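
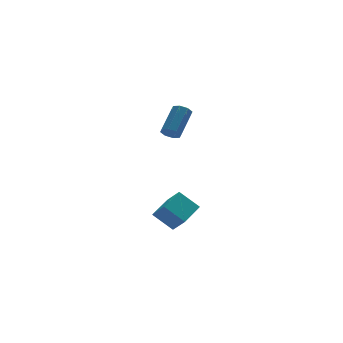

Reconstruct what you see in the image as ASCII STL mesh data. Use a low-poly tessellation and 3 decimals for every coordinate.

solid 
facet normal -0.741 -0.604 -0.292
outer loop
vertex 1.268 -0.224 -4.103
vertex 0.224 0.515 -2.983
vertex 0.88 0.731 -5.094
endloop
endfacet
facet normal 0.614 -0.435 -0.659
outer loop
vertex 2.296 1.885 -4.537
vertex 1.268 -0.224 -4.103
vertex 0.88 0.731 -5.094
endloop
endfacet
facet normal -0.741 -0.604 -0.292
outer loop
vertex 0.88 0.731 -5.094
vertex 0.224 0.515 -2.983
vertex -0.164 1.47 -3.974
endloop
endfacet
facet normal -0.271 0.668 -0.693
outer loop
vertex -0.164 1.47 -3.974
vertex 2.296 1.885 -4.537
vertex 0.88 0.731 -5.094
endloop
endfacet
facet normal 0.271 -0.668 0.693
outer loop
vertex 1.268 -0.224 -4.103
vertex 1.64 1.669 -2.426
vertex 0.224 0.515 -2.983
endloop
endfacet
facet normal 0.614 -0.435 -0.659
outer loop
vertex 2.684 0.93 -3.546
vertex 1.268 -0.224 -4.103
vertex 2.296 1.885 -4.537
endloop
endfacet
facet normal 0.271 -0.668 0.693
outer loop
vertex 2.684 0.93 -3.546
vertex 1.64 1.669 -2.426
vertex 1.268 -0.224 -4.103
endloop
endfacet
facet normal -0.614 0.435 0.659
outer loop
vertex 0.224 0.515 -2.983
vertex 1.64 1.669 -2.426
vertex -0.164 1.47 -3.974
endloop
endfacet
facet normal -0.271 0.668 -0.693
outer loop
vertex 1.252 2.624 -3.417
vertex 2.296 1.885 -4.537
vertex -0.164 1.47 -3.974
endloop
endfacet
facet normal -0.614 0.435 0.659
outer loop
vertex -0.164 1.47 -3.974
vertex 1.64 1.669 -2.426
vertex 1.252 2.624 -3.417
endloop
endfacet
facet normal 0.741 0.604 0.292
outer loop
vertex 1.252 2.624 -3.417
vertex 2.684 0.93 -3.546
vertex 2.296 1.885 -4.537
endloop
endfacet
facet normal 0.741 0.604 0.292
outer loop
vertex 1.64 1.669 -2.426
vertex 2.684 0.93 -3.546
vertex 1.252 2.624 -3.417
endloop
endfacet
facet normal -0.549 -0.542 -0.636
outer loop
vertex 1.08 -0.083 3.022
vertex 0.598 0.366 3.055
vertex 1.129 0.278 2.672
endloop
endfacet
facet normal 0.830 -0.442 -0.340
outer loop
vertex 1.08 -0.083 3.022
vertex 1.129 0.278 2.672
vertex 2.244 1.064 4.372
endloop
endfacet
facet normal 0.831 -0.440 -0.341
outer loop
vertex 2.244 1.064 4.372
vertex 1.129 0.278 2.672
vertex 2.292 1.425 4.023
endloop
endfacet
facet normal 0.549 0.542 0.636
outer loop
vertex 2.244 1.064 4.372
vertex 2.292 1.425 4.023
vertex 1.762 1.514 4.405
endloop
endfacet
facet normal -0.549 -0.541 -0.637
outer loop
vertex 1.129 0.278 2.672
vertex 0.598 0.366 3.055
vertex 0.867 0.691 2.547
endloop
endfacet
facet normal 0.655 0.195 -0.730
outer loop
vertex 1.129 0.278 2.672
vertex 0.867 0.691 2.547
vertex 2.292 1.425 4.023
endloop
endfacet
facet normal 0.656 0.195 -0.730
outer loop
vertex 2.292 1.425 4.023
vertex 0.867 0.691 2.547
vertex 2.03 1.839 3.898
endloop
endfacet
facet normal 0.550 0.540 0.637
outer loop
vertex 2.292 1.425 4.023
vertex 2.03 1.839 3.898
vertex 1.762 1.514 4.405
endloop
endfacet
facet normal -0.549 -0.541 -0.637
outer loop
vertex 0.867 0.691 2.547
vertex 0.598 0.366 3.055
vertex 0.448 0.914 2.719
endloop
endfacet
facet normal 0.097 0.716 -0.692
outer loop
vertex 0.867 0.691 2.547
vertex 0.448 0.914 2.719
vertex 2.03 1.839 3.898
endloop
endfacet
facet normal 0.097 0.716 -0.692
outer loop
vertex 2.03 1.839 3.898
vertex 0.448 0.914 2.719
vertex 1.611 2.062 4.07
endloop
endfacet
facet normal 0.549 0.541 0.637
outer loop
vertex 2.03 1.839 3.898
vertex 1.611 2.062 4.07
vertex 1.762 1.514 4.405
endloop
endfacet
facet normal -0.549 -0.541 -0.637
outer loop
vertex 0.448 0.914 2.719
vertex 0.598 0.366 3.055
vertex 0.116 0.816 3.088
endloop
endfacet
facet normal -0.518 0.818 -0.249
outer loop
vertex 0.448 0.914 2.719
vertex 0.116 0.816 3.088
vertex 1.611 2.062 4.07
endloop
endfacet
facet normal -0.519 0.818 -0.247
outer loop
vertex 1.611 2.062 4.07
vertex 0.116 0.816 3.088
vertex 1.28 1.963 4.438
endloop
endfacet
facet normal 0.548 0.541 0.638
outer loop
vertex 1.611 2.062 4.07
vertex 1.28 1.963 4.438
vertex 1.762 1.514 4.405
endloop
endfacet
facet normal -0.549 -0.542 -0.636
outer loop
vertex 0.116 0.816 3.088
vertex 0.598 0.366 3.055
vertex 0.068 0.455 3.437
endloop
endfacet
facet normal -0.830 0.441 0.342
outer loop
vertex 0.116 0.816 3.088
vertex 0.068 0.455 3.437
vertex 1.28 1.963 4.438
endloop
endfacet
facet normal -0.830 0.442 0.340
outer loop
vertex 1.28 1.963 4.438
vertex 0.068 0.455 3.437
vertex 1.231 1.602 4.788
endloop
endfacet
facet normal 0.549 0.542 0.636
outer loop
vertex 1.28 1.963 4.438
vertex 1.231 1.602 4.788
vertex 1.762 1.514 4.405
endloop
endfacet
facet normal -0.550 -0.540 -0.637
outer loop
vertex 0.068 0.455 3.437
vertex 0.598 0.366 3.055
vertex 0.33 0.041 3.562
endloop
endfacet
facet normal -0.656 -0.195 0.730
outer loop
vertex 0.068 0.455 3.437
vertex 0.33 0.041 3.562
vertex 1.231 1.602 4.788
endloop
endfacet
facet normal -0.655 -0.195 0.730
outer loop
vertex 1.231 1.602 4.788
vertex 0.33 0.041 3.562
vertex 1.493 1.189 4.913
endloop
endfacet
facet normal 0.549 0.541 0.637
outer loop
vertex 1.231 1.602 4.788
vertex 1.493 1.189 4.913
vertex 1.762 1.514 4.405
endloop
endfacet
facet normal -0.549 -0.541 -0.637
outer loop
vertex 0.33 0.041 3.562
vertex 0.598 0.366 3.055
vertex 0.749 -0.182 3.39
endloop
endfacet
facet normal -0.097 -0.716 0.692
outer loop
vertex 0.33 0.041 3.562
vertex 0.749 -0.182 3.39
vertex 1.493 1.189 4.913
endloop
endfacet
facet normal -0.097 -0.716 0.692
outer loop
vertex 1.493 1.189 4.913
vertex 0.749 -0.182 3.39
vertex 1.912 0.966 4.741
endloop
endfacet
facet normal 0.549 0.541 0.637
outer loop
vertex 1.493 1.189 4.913
vertex 1.912 0.966 4.741
vertex 1.762 1.514 4.405
endloop
endfacet
facet normal -0.548 -0.541 -0.638
outer loop
vertex 0.749 -0.182 3.39
vertex 0.598 0.366 3.055
vertex 1.08 -0.083 3.022
endloop
endfacet
facet normal 0.520 -0.818 0.247
outer loop
vertex 0.749 -0.182 3.39
vertex 1.08 -0.083 3.022
vertex 1.912 0.966 4.741
endloop
endfacet
facet normal 0.518 -0.818 0.249
outer loop
vertex 1.912 0.966 4.741
vertex 1.08 -0.083 3.022
vertex 2.244 1.064 4.372
endloop
endfacet
facet normal 0.549 0.541 0.637
outer loop
vertex 1.912 0.966 4.741
vertex 2.244 1.064 4.372
vertex 1.762 1.514 4.405
endloop
endfacet

endsolid


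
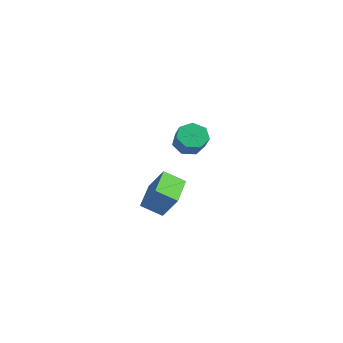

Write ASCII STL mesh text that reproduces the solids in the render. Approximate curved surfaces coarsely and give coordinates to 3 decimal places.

solid 
facet normal -0.604 0.339 -0.721
outer loop
vertex 3.293 -3.164 2.003
vertex 2.687 -3.76 2.231
vertex 2.789 -2.939 2.531
endloop
endfacet
facet normal 0.446 0.894 0.045
outer loop
vertex 3.293 -3.164 2.003
vertex 2.789 -2.939 2.531
vertex 4.079 -3.604 2.94
endloop
endfacet
facet normal 0.447 0.894 0.045
outer loop
vertex 4.079 -3.604 2.94
vertex 2.789 -2.939 2.531
vertex 3.576 -3.379 3.468
endloop
endfacet
facet normal 0.605 -0.338 0.721
outer loop
vertex 4.079 -3.604 2.94
vertex 3.576 -3.379 3.468
vertex 3.473 -4.2 3.169
endloop
endfacet
facet normal -0.606 0.338 -0.720
outer loop
vertex 2.789 -2.939 2.531
vertex 2.687 -3.76 2.231
vertex 2.209 -3.332 2.834
endloop
endfacet
facet normal -0.237 0.788 0.569
outer loop
vertex 2.789 -2.939 2.531
vertex 2.209 -3.332 2.834
vertex 3.576 -3.379 3.468
endloop
endfacet
facet normal -0.237 0.788 0.568
outer loop
vertex 3.576 -3.379 3.468
vertex 2.209 -3.332 2.834
vertex 2.995 -3.772 3.771
endloop
endfacet
facet normal 0.605 -0.338 0.721
outer loop
vertex 3.576 -3.379 3.468
vertex 2.995 -3.772 3.771
vertex 3.473 -4.2 3.169
endloop
endfacet
facet normal -0.605 0.339 -0.720
outer loop
vertex 2.209 -3.332 2.834
vertex 2.687 -3.76 2.231
vertex 1.988 -4.047 2.683
endloop
endfacet
facet normal -0.742 0.089 0.664
outer loop
vertex 2.209 -3.332 2.834
vertex 1.988 -4.047 2.683
vertex 2.995 -3.772 3.771
endloop
endfacet
facet normal -0.742 0.088 0.665
outer loop
vertex 2.995 -3.772 3.771
vertex 1.988 -4.047 2.683
vertex 2.775 -4.487 3.62
endloop
endfacet
facet normal 0.605 -0.338 0.721
outer loop
vertex 2.995 -3.772 3.771
vertex 2.775 -4.487 3.62
vertex 3.473 -4.2 3.169
endloop
endfacet
facet normal -0.605 0.338 -0.721
outer loop
vertex 1.988 -4.047 2.683
vertex 2.687 -3.76 2.231
vertex 2.294 -4.546 2.192
endloop
endfacet
facet normal -0.688 -0.678 0.260
outer loop
vertex 1.988 -4.047 2.683
vertex 2.294 -4.546 2.192
vertex 2.775 -4.487 3.62
endloop
endfacet
facet normal -0.689 -0.677 0.260
outer loop
vertex 2.775 -4.487 3.62
vertex 2.294 -4.546 2.192
vertex 3.08 -4.986 3.129
endloop
endfacet
facet normal 0.605 -0.339 0.720
outer loop
vertex 2.775 -4.487 3.62
vertex 3.08 -4.986 3.129
vertex 3.473 -4.2 3.169
endloop
endfacet
facet normal -0.605 0.338 -0.721
outer loop
vertex 2.294 -4.546 2.192
vertex 2.687 -3.76 2.231
vertex 2.895 -4.453 1.731
endloop
endfacet
facet normal -0.117 -0.933 -0.340
outer loop
vertex 2.294 -4.546 2.192
vertex 2.895 -4.453 1.731
vertex 3.08 -4.986 3.129
endloop
endfacet
facet normal -0.116 -0.933 -0.340
outer loop
vertex 3.08 -4.986 3.129
vertex 2.895 -4.453 1.731
vertex 3.682 -4.893 2.668
endloop
endfacet
facet normal 0.604 -0.339 0.721
outer loop
vertex 3.08 -4.986 3.129
vertex 3.682 -4.893 2.668
vertex 3.473 -4.2 3.169
endloop
endfacet
facet normal -0.604 0.339 -0.721
outer loop
vertex 2.895 -4.453 1.731
vertex 2.687 -3.76 2.231
vertex 3.34 -3.838 1.647
endloop
endfacet
facet normal 0.543 -0.486 -0.684
outer loop
vertex 2.895 -4.453 1.731
vertex 3.34 -3.838 1.647
vertex 3.682 -4.893 2.668
endloop
endfacet
facet normal 0.544 -0.486 -0.684
outer loop
vertex 3.682 -4.893 2.668
vertex 3.34 -3.838 1.647
vertex 4.126 -4.278 2.584
endloop
endfacet
facet normal 0.605 -0.338 0.721
outer loop
vertex 3.682 -4.893 2.668
vertex 4.126 -4.278 2.584
vertex 3.473 -4.2 3.169
endloop
endfacet
facet normal -0.604 0.339 -0.721
outer loop
vertex 3.34 -3.838 1.647
vertex 2.687 -3.76 2.231
vertex 3.293 -3.164 2.003
endloop
endfacet
facet normal 0.794 0.326 -0.513
outer loop
vertex 3.34 -3.838 1.647
vertex 3.293 -3.164 2.003
vertex 4.126 -4.278 2.584
endloop
endfacet
facet normal 0.794 0.326 -0.513
outer loop
vertex 4.126 -4.278 2.584
vertex 3.293 -3.164 2.003
vertex 4.079 -3.604 2.94
endloop
endfacet
facet normal 0.605 -0.338 0.721
outer loop
vertex 4.126 -4.278 2.584
vertex 4.079 -3.604 2.94
vertex 3.473 -4.2 3.169
endloop
endfacet
facet normal -0.633 -0.581 0.512
outer loop
vertex -0.728 -3.001 -2.933
vertex -1.861 -1.338 -2.448
vertex -1.685 -3.232 -4.38
endloop
endfacet
facet normal 0.547 -0.804 -0.234
outer loop
vertex -0.779 -2.402 -5.112
vertex -0.728 -3.001 -2.933
vertex -1.685 -3.232 -4.38
endloop
endfacet
facet normal -0.633 -0.581 0.512
outer loop
vertex -1.685 -3.232 -4.38
vertex -1.861 -1.338 -2.448
vertex -2.818 -1.569 -3.895
endloop
endfacet
facet normal -0.547 -0.132 -0.827
outer loop
vertex -2.818 -1.569 -3.895
vertex -0.779 -2.402 -5.112
vertex -1.685 -3.232 -4.38
endloop
endfacet
facet normal 0.547 0.132 0.827
outer loop
vertex -0.728 -3.001 -2.933
vertex -0.955 -0.508 -3.18
vertex -1.861 -1.338 -2.448
endloop
endfacet
facet normal 0.547 -0.804 -0.234
outer loop
vertex 0.178 -2.171 -3.665
vertex -0.728 -3.001 -2.933
vertex -0.779 -2.402 -5.112
endloop
endfacet
facet normal 0.547 0.132 0.827
outer loop
vertex 0.178 -2.171 -3.665
vertex -0.955 -0.508 -3.18
vertex -0.728 -3.001 -2.933
endloop
endfacet
facet normal -0.547 0.804 0.234
outer loop
vertex -1.861 -1.338 -2.448
vertex -0.955 -0.508 -3.18
vertex -2.818 -1.569 -3.895
endloop
endfacet
facet normal -0.547 -0.132 -0.827
outer loop
vertex -1.912 -0.739 -4.627
vertex -0.779 -2.402 -5.112
vertex -2.818 -1.569 -3.895
endloop
endfacet
facet normal -0.547 0.804 0.234
outer loop
vertex -2.818 -1.569 -3.895
vertex -0.955 -0.508 -3.18
vertex -1.912 -0.739 -4.627
endloop
endfacet
facet normal 0.633 0.581 -0.512
outer loop
vertex -1.912 -0.739 -4.627
vertex 0.178 -2.171 -3.665
vertex -0.779 -2.402 -5.112
endloop
endfacet
facet normal 0.633 0.581 -0.512
outer loop
vertex -0.955 -0.508 -3.18
vertex 0.178 -2.171 -3.665
vertex -1.912 -0.739 -4.627
endloop
endfacet

endsolid


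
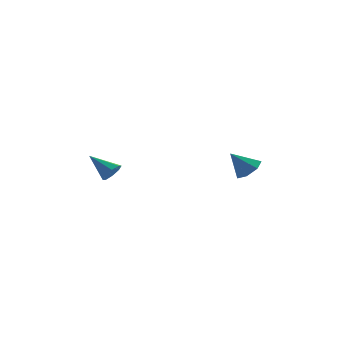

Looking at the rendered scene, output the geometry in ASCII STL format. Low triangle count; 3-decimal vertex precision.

solid 
facet normal 0.640 -0.545 -0.541
outer loop
vertex -3.1 1.393 -3.242
vertex -3.415 1.598 -3.821
vertex -2.891 1.836 -3.441
endloop
endfacet
facet normal 0.392 0.217 0.894
outer loop
vertex -3.1 1.393 -3.242
vertex -2.891 1.836 -3.441
vertex -4.505 2.522 -2.899
endloop
endfacet
facet normal 0.641 -0.542 -0.544
outer loop
vertex -2.891 1.836 -3.441
vertex -3.415 1.598 -3.821
vertex -2.99 2.14 -3.861
endloop
endfacet
facet normal 0.472 0.763 0.441
outer loop
vertex -2.891 1.836 -3.441
vertex -2.99 2.14 -3.861
vertex -4.505 2.522 -2.899
endloop
endfacet
facet normal 0.641 -0.543 -0.543
outer loop
vertex -2.99 2.14 -3.861
vertex -3.415 1.598 -3.821
vertex -3.338 2.126 -4.258
endloop
endfacet
facet normal 0.144 0.976 -0.161
outer loop
vertex -2.99 2.14 -3.861
vertex -3.338 2.126 -4.258
vertex -4.505 2.522 -2.899
endloop
endfacet
facet normal 0.641 -0.543 -0.543
outer loop
vertex -3.338 2.126 -4.258
vertex -3.415 1.598 -3.821
vertex -3.731 1.803 -4.399
endloop
endfacet
facet normal -0.400 0.729 -0.556
outer loop
vertex -3.338 2.126 -4.258
vertex -3.731 1.803 -4.399
vertex -4.505 2.522 -2.899
endloop
endfacet
facet normal 0.640 -0.543 -0.543
outer loop
vertex -3.731 1.803 -4.399
vertex -3.415 1.598 -3.821
vertex -3.939 1.36 -4.201
endloop
endfacet
facet normal -0.842 0.166 -0.514
outer loop
vertex -3.731 1.803 -4.399
vertex -3.939 1.36 -4.201
vertex -4.505 2.522 -2.899
endloop
endfacet
facet normal 0.640 -0.544 -0.542
outer loop
vertex -3.939 1.36 -4.201
vertex -3.415 1.598 -3.821
vertex -3.841 1.056 -3.78
endloop
endfacet
facet normal -0.922 -0.381 -0.061
outer loop
vertex -3.939 1.36 -4.201
vertex -3.841 1.056 -3.78
vertex -4.505 2.522 -2.899
endloop
endfacet
facet normal 0.640 -0.544 -0.542
outer loop
vertex -3.841 1.056 -3.78
vertex -3.415 1.598 -3.821
vertex -3.493 1.07 -3.383
endloop
endfacet
facet normal -0.594 -0.595 0.542
outer loop
vertex -3.841 1.056 -3.78
vertex -3.493 1.07 -3.383
vertex -4.505 2.522 -2.899
endloop
endfacet
facet normal 0.641 -0.544 -0.541
outer loop
vertex -3.493 1.07 -3.383
vertex -3.415 1.598 -3.821
vertex -3.1 1.393 -3.242
endloop
endfacet
facet normal -0.050 -0.347 0.936
outer loop
vertex -3.493 1.07 -3.383
vertex -3.1 1.393 -3.242
vertex -4.505 2.522 -2.899
endloop
endfacet
facet normal 0.639 -0.067 -0.766
outer loop
vertex 4.268 0.267 -2.936
vertex 3.609 0.37 -3.495
vertex 4.111 0.98 -3.129
endloop
endfacet
facet normal 0.360 0.317 0.877
outer loop
vertex 4.268 0.267 -2.936
vertex 4.111 0.98 -3.129
vertex 2.651 0.47 -2.345
endloop
endfacet
facet normal 0.640 -0.067 -0.766
outer loop
vertex 4.111 0.98 -3.129
vertex 3.609 0.37 -3.495
vertex 3.576 1.233 -3.598
endloop
endfacet
facet normal -0.032 0.864 0.503
outer loop
vertex 4.111 0.98 -3.129
vertex 3.576 1.233 -3.598
vertex 2.651 0.47 -2.345
endloop
endfacet
facet normal 0.638 -0.067 -0.767
outer loop
vertex 3.576 1.233 -3.598
vertex 3.609 0.37 -3.495
vertex 3.066 0.837 -3.988
endloop
endfacet
facet normal -0.622 0.783 0.018
outer loop
vertex 3.576 1.233 -3.598
vertex 3.066 0.837 -3.988
vertex 2.651 0.47 -2.345
endloop
endfacet
facet normal 0.639 -0.067 -0.767
outer loop
vertex 3.066 0.837 -3.988
vertex 3.609 0.37 -3.495
vertex 2.965 0.089 -4.007
endloop
endfacet
facet normal -0.967 0.136 -0.214
outer loop
vertex 3.066 0.837 -3.988
vertex 2.965 0.089 -4.007
vertex 2.651 0.47 -2.345
endloop
endfacet
facet normal 0.639 -0.067 -0.766
outer loop
vertex 2.965 0.089 -4.007
vertex 3.609 0.37 -3.495
vertex 3.349 -0.447 -3.64
endloop
endfacet
facet normal -0.807 -0.590 -0.017
outer loop
vertex 2.965 0.089 -4.007
vertex 3.349 -0.447 -3.64
vertex 2.651 0.47 -2.345
endloop
endfacet
facet normal 0.638 -0.067 -0.767
outer loop
vertex 3.349 -0.447 -3.64
vertex 3.609 0.37 -3.495
vertex 3.929 -0.368 -3.164
endloop
endfacet
facet normal -0.262 -0.849 0.460
outer loop
vertex 3.349 -0.447 -3.64
vertex 3.929 -0.368 -3.164
vertex 2.651 0.47 -2.345
endloop
endfacet
facet normal 0.639 -0.066 -0.766
outer loop
vertex 3.929 -0.368 -3.164
vertex 3.609 0.37 -3.495
vertex 4.268 0.267 -2.936
endloop
endfacet
facet normal 0.258 -0.445 0.858
outer loop
vertex 3.929 -0.368 -3.164
vertex 4.268 0.267 -2.936
vertex 2.651 0.47 -2.345
endloop
endfacet

endsolid


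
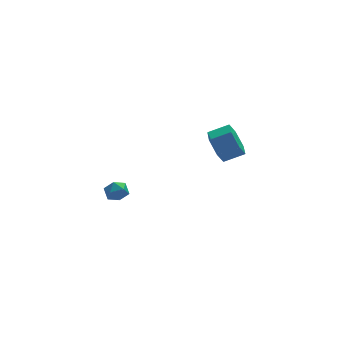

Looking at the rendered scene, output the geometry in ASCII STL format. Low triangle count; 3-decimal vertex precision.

solid 
facet normal -0.477 0.599 0.643
outer loop
vertex -4.355 -2.578 2.353
vertex -3.86 -2.729 2.861
vertex -3.76 -2.168 2.413
endloop
endfacet
facet normal -0.565 0.824 -0.028
outer loop
vertex -4.355 -2.578 2.353
vertex -3.76 -2.168 2.413
vertex -4.005 -2.358 1.757
endloop
endfacet
facet normal -0.868 0.295 -0.401
outer loop
vertex -4.355 -2.578 2.353
vertex -4.005 -2.358 1.757
vertex -4.256 -3.038 1.8
endloop
endfacet
facet normal -0.966 -0.256 0.040
outer loop
vertex -4.355 -2.578 2.353
vertex -4.256 -3.038 1.8
vertex -4.167 -3.266 2.483
endloop
endfacet
facet normal -0.725 -0.068 0.686
outer loop
vertex -4.355 -2.578 2.353
vertex -4.167 -3.266 2.483
vertex -3.86 -2.729 2.861
endloop
endfacet
facet normal 0.081 0.949 -0.305
outer loop
vertex -4.005 -2.358 1.757
vertex -3.76 -2.168 2.413
vertex -3.293 -2.374 1.897
endloop
endfacet
facet normal 0.221 0.584 0.781
outer loop
vertex -3.76 -2.168 2.413
vertex -3.86 -2.729 2.861
vertex -3.204 -2.602 2.58
endloop
endfacet
facet normal -0.178 -0.496 0.850
outer loop
vertex -3.86 -2.729 2.861
vertex -4.167 -3.266 2.483
vertex -3.455 -3.282 2.623
endloop
endfacet
facet normal -0.567 -0.801 -0.193
outer loop
vertex -4.167 -3.266 2.483
vertex -4.256 -3.038 1.8
vertex -3.7 -3.472 1.967
endloop
endfacet
facet normal -0.407 0.093 -0.909
outer loop
vertex -4.256 -3.038 1.8
vertex -4.005 -2.358 1.757
vertex -3.6 -2.911 1.519
endloop
endfacet
facet normal 0.966 0.256 -0.040
outer loop
vertex -3.105 -3.062 2.027
vertex -3.293 -2.374 1.897
vertex -3.204 -2.602 2.58
endloop
endfacet
facet normal 0.868 -0.295 0.401
outer loop
vertex -3.105 -3.062 2.027
vertex -3.204 -2.602 2.58
vertex -3.455 -3.282 2.623
endloop
endfacet
facet normal 0.565 -0.824 0.028
outer loop
vertex -3.105 -3.062 2.027
vertex -3.455 -3.282 2.623
vertex -3.7 -3.472 1.967
endloop
endfacet
facet normal 0.477 -0.599 -0.643
outer loop
vertex -3.105 -3.062 2.027
vertex -3.7 -3.472 1.967
vertex -3.6 -2.911 1.519
endloop
endfacet
facet normal 0.725 0.068 -0.686
outer loop
vertex -3.105 -3.062 2.027
vertex -3.6 -2.911 1.519
vertex -3.293 -2.374 1.897
endloop
endfacet
facet normal 0.567 0.801 0.193
outer loop
vertex -3.204 -2.602 2.58
vertex -3.293 -2.374 1.897
vertex -3.76 -2.168 2.413
endloop
endfacet
facet normal 0.407 -0.093 0.909
outer loop
vertex -3.455 -3.282 2.623
vertex -3.204 -2.602 2.58
vertex -3.86 -2.729 2.861
endloop
endfacet
facet normal -0.081 -0.949 0.305
outer loop
vertex -3.7 -3.472 1.967
vertex -3.455 -3.282 2.623
vertex -4.167 -3.266 2.483
endloop
endfacet
facet normal -0.221 -0.584 -0.781
outer loop
vertex -3.6 -2.911 1.519
vertex -3.7 -3.472 1.967
vertex -4.256 -3.038 1.8
endloop
endfacet
facet normal 0.178 0.496 -0.850
outer loop
vertex -3.293 -2.374 1.897
vertex -3.6 -2.911 1.519
vertex -4.005 -2.358 1.757
endloop
endfacet
facet normal -0.898 0.140 -0.418
outer loop
vertex 3.513 2.334 0.334
vertex 3.029 1.964 1.25
vertex 3.248 3.036 1.139
endloop
endfacet
facet normal 0.369 0.757 -0.539
outer loop
vertex 3.513 2.334 0.334
vertex 3.248 3.036 1.139
vertex 4.716 2.147 0.895
endloop
endfacet
facet normal 0.369 0.757 -0.539
outer loop
vertex 4.716 2.147 0.895
vertex 3.248 3.036 1.139
vertex 4.45 2.849 1.699
endloop
endfacet
facet normal 0.897 -0.140 0.419
outer loop
vertex 4.716 2.147 0.895
vertex 4.45 2.849 1.699
vertex 4.231 1.776 1.81
endloop
endfacet
facet normal -0.897 0.140 -0.419
outer loop
vertex 3.248 3.036 1.139
vertex 3.029 1.964 1.25
vertex 2.763 2.665 2.054
endloop
endfacet
facet normal -0.025 0.931 0.364
outer loop
vertex 3.248 3.036 1.139
vertex 2.763 2.665 2.054
vertex 4.45 2.849 1.699
endloop
endfacet
facet normal -0.025 0.931 0.364
outer loop
vertex 4.45 2.849 1.699
vertex 2.763 2.665 2.054
vertex 3.966 2.478 2.615
endloop
endfacet
facet normal 0.898 -0.140 0.418
outer loop
vertex 4.45 2.849 1.699
vertex 3.966 2.478 2.615
vertex 4.231 1.776 1.81
endloop
endfacet
facet normal -0.897 0.140 -0.419
outer loop
vertex 2.763 2.665 2.054
vertex 3.029 1.964 1.25
vertex 2.544 1.593 2.165
endloop
endfacet
facet normal -0.394 0.174 0.903
outer loop
vertex 2.763 2.665 2.054
vertex 2.544 1.593 2.165
vertex 3.966 2.478 2.615
endloop
endfacet
facet normal -0.394 0.174 0.903
outer loop
vertex 3.966 2.478 2.615
vertex 2.544 1.593 2.165
vertex 3.747 1.406 2.726
endloop
endfacet
facet normal 0.898 -0.140 0.418
outer loop
vertex 3.966 2.478 2.615
vertex 3.747 1.406 2.726
vertex 4.231 1.776 1.81
endloop
endfacet
facet normal -0.897 0.140 -0.419
outer loop
vertex 2.544 1.593 2.165
vertex 3.029 1.964 1.25
vertex 2.81 0.891 1.361
endloop
endfacet
facet normal -0.369 -0.757 0.539
outer loop
vertex 2.544 1.593 2.165
vertex 2.81 0.891 1.361
vertex 3.747 1.406 2.726
endloop
endfacet
facet normal -0.369 -0.757 0.539
outer loop
vertex 3.747 1.406 2.726
vertex 2.81 0.891 1.361
vertex 4.012 0.704 1.921
endloop
endfacet
facet normal 0.898 -0.140 0.418
outer loop
vertex 3.747 1.406 2.726
vertex 4.012 0.704 1.921
vertex 4.231 1.776 1.81
endloop
endfacet
facet normal -0.898 0.140 -0.418
outer loop
vertex 2.81 0.891 1.361
vertex 3.029 1.964 1.25
vertex 3.294 1.262 0.445
endloop
endfacet
facet normal 0.025 -0.931 -0.364
outer loop
vertex 2.81 0.891 1.361
vertex 3.294 1.262 0.445
vertex 4.012 0.704 1.921
endloop
endfacet
facet normal 0.025 -0.931 -0.364
outer loop
vertex 4.012 0.704 1.921
vertex 3.294 1.262 0.445
vertex 4.497 1.075 1.006
endloop
endfacet
facet normal 0.897 -0.140 0.419
outer loop
vertex 4.012 0.704 1.921
vertex 4.497 1.075 1.006
vertex 4.231 1.776 1.81
endloop
endfacet
facet normal -0.898 0.140 -0.418
outer loop
vertex 3.294 1.262 0.445
vertex 3.029 1.964 1.25
vertex 3.513 2.334 0.334
endloop
endfacet
facet normal 0.394 -0.174 -0.903
outer loop
vertex 3.294 1.262 0.445
vertex 3.513 2.334 0.334
vertex 4.497 1.075 1.006
endloop
endfacet
facet normal 0.394 -0.174 -0.903
outer loop
vertex 4.497 1.075 1.006
vertex 3.513 2.334 0.334
vertex 4.716 2.147 0.895
endloop
endfacet
facet normal 0.897 -0.140 0.419
outer loop
vertex 4.497 1.075 1.006
vertex 4.716 2.147 0.895
vertex 4.231 1.776 1.81
endloop
endfacet

endsolid


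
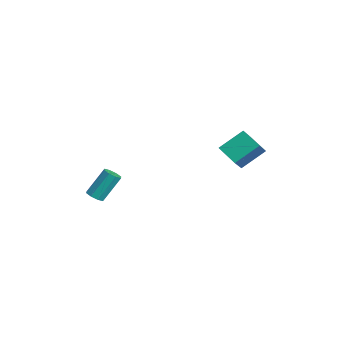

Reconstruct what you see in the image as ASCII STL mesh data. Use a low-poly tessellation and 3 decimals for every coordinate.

solid 
facet normal 0.048 -0.596 -0.801
outer loop
vertex -2.287 -4.262 -2.635
vertex -2.781 -4.576 -2.431
vertex -2.695 -4.081 -2.794
endloop
endfacet
facet normal 0.506 0.706 -0.495
outer loop
vertex -2.287 -4.262 -2.635
vertex -2.695 -4.081 -2.794
vertex -2.384 -3.07 -1.032
endloop
endfacet
facet normal 0.507 0.706 -0.495
outer loop
vertex -2.384 -3.07 -1.032
vertex -2.695 -4.081 -2.794
vertex -2.792 -2.889 -1.192
endloop
endfacet
facet normal -0.050 0.596 0.801
outer loop
vertex -2.384 -3.07 -1.032
vertex -2.792 -2.889 -1.192
vertex -2.879 -3.384 -0.829
endloop
endfacet
facet normal 0.051 -0.596 -0.801
outer loop
vertex -2.695 -4.081 -2.794
vertex -2.781 -4.576 -2.431
vertex -3.154 -4.19 -2.742
endloop
endfacet
facet normal -0.249 0.770 -0.588
outer loop
vertex -2.695 -4.081 -2.794
vertex -3.154 -4.19 -2.742
vertex -2.792 -2.889 -1.192
endloop
endfacet
facet normal -0.249 0.770 -0.588
outer loop
vertex -2.792 -2.889 -1.192
vertex -3.154 -4.19 -2.742
vertex -3.251 -2.997 -1.139
endloop
endfacet
facet normal -0.048 0.596 0.801
outer loop
vertex -2.792 -2.889 -1.192
vertex -3.251 -2.997 -1.139
vertex -2.879 -3.384 -0.829
endloop
endfacet
facet normal 0.048 -0.598 -0.800
outer loop
vertex -3.154 -4.19 -2.742
vertex -2.781 -4.576 -2.431
vertex -3.395 -4.524 -2.507
endloop
endfacet
facet normal -0.860 0.383 -0.337
outer loop
vertex -3.154 -4.19 -2.742
vertex -3.395 -4.524 -2.507
vertex -3.251 -2.997 -1.139
endloop
endfacet
facet normal -0.860 0.383 -0.337
outer loop
vertex -3.251 -2.997 -1.139
vertex -3.395 -4.524 -2.507
vertex -3.492 -3.332 -0.904
endloop
endfacet
facet normal -0.047 0.596 0.801
outer loop
vertex -3.251 -2.997 -1.139
vertex -3.492 -3.332 -0.904
vertex -2.879 -3.384 -0.829
endloop
endfacet
facet normal 0.049 -0.595 -0.802
outer loop
vertex -3.395 -4.524 -2.507
vertex -2.781 -4.576 -2.431
vertex -3.276 -4.89 -2.228
endloop
endfacet
facet normal -0.967 -0.229 0.112
outer loop
vertex -3.395 -4.524 -2.507
vertex -3.276 -4.89 -2.228
vertex -3.492 -3.332 -0.904
endloop
endfacet
facet normal -0.967 -0.229 0.112
outer loop
vertex -3.492 -3.332 -0.904
vertex -3.276 -4.89 -2.228
vertex -3.373 -3.698 -0.625
endloop
endfacet
facet normal -0.048 0.596 0.802
outer loop
vertex -3.492 -3.332 -0.904
vertex -3.373 -3.698 -0.625
vertex -2.879 -3.384 -0.829
endloop
endfacet
facet normal 0.050 -0.596 -0.801
outer loop
vertex -3.276 -4.89 -2.228
vertex -2.781 -4.576 -2.431
vertex -2.868 -5.071 -2.068
endloop
endfacet
facet normal -0.507 -0.706 0.494
outer loop
vertex -3.276 -4.89 -2.228
vertex -2.868 -5.071 -2.068
vertex -3.373 -3.698 -0.625
endloop
endfacet
facet normal -0.506 -0.706 0.495
outer loop
vertex -3.373 -3.698 -0.625
vertex -2.868 -5.071 -2.068
vertex -2.965 -3.879 -0.466
endloop
endfacet
facet normal -0.048 0.596 0.801
outer loop
vertex -3.373 -3.698 -0.625
vertex -2.965 -3.879 -0.466
vertex -2.879 -3.384 -0.829
endloop
endfacet
facet normal 0.048 -0.596 -0.801
outer loop
vertex -2.868 -5.071 -2.068
vertex -2.781 -4.576 -2.431
vertex -2.409 -4.963 -2.121
endloop
endfacet
facet normal 0.249 -0.770 0.588
outer loop
vertex -2.868 -5.071 -2.068
vertex -2.409 -4.963 -2.121
vertex -2.965 -3.879 -0.466
endloop
endfacet
facet normal 0.249 -0.770 0.588
outer loop
vertex -2.965 -3.879 -0.466
vertex -2.409 -4.963 -2.121
vertex -2.506 -3.77 -0.518
endloop
endfacet
facet normal -0.051 0.596 0.801
outer loop
vertex -2.965 -3.879 -0.466
vertex -2.506 -3.77 -0.518
vertex -2.879 -3.384 -0.829
endloop
endfacet
facet normal 0.047 -0.596 -0.801
outer loop
vertex -2.409 -4.963 -2.121
vertex -2.781 -4.576 -2.431
vertex -2.168 -4.628 -2.356
endloop
endfacet
facet normal 0.860 -0.383 0.337
outer loop
vertex -2.409 -4.963 -2.121
vertex -2.168 -4.628 -2.356
vertex -2.506 -3.77 -0.518
endloop
endfacet
facet normal 0.860 -0.383 0.337
outer loop
vertex -2.506 -3.77 -0.518
vertex -2.168 -4.628 -2.356
vertex -2.265 -3.436 -0.753
endloop
endfacet
facet normal -0.048 0.598 0.800
outer loop
vertex -2.506 -3.77 -0.518
vertex -2.265 -3.436 -0.753
vertex -2.879 -3.384 -0.829
endloop
endfacet
facet normal 0.048 -0.596 -0.802
outer loop
vertex -2.168 -4.628 -2.356
vertex -2.781 -4.576 -2.431
vertex -2.287 -4.262 -2.635
endloop
endfacet
facet normal 0.967 0.229 -0.112
outer loop
vertex -2.168 -4.628 -2.356
vertex -2.287 -4.262 -2.635
vertex -2.265 -3.436 -0.753
endloop
endfacet
facet normal 0.967 0.229 -0.112
outer loop
vertex -2.265 -3.436 -0.753
vertex -2.287 -4.262 -2.635
vertex -2.384 -3.07 -1.032
endloop
endfacet
facet normal -0.049 0.595 0.802
outer loop
vertex -2.265 -3.436 -0.753
vertex -2.384 -3.07 -1.032
vertex -2.879 -3.384 -0.829
endloop
endfacet
facet normal -0.480 0.529 -0.700
outer loop
vertex -0.476 2.757 0.732
vertex -0.41 4.286 1.841
vertex 0.865 3.151 0.11
endloop
endfacet
facet normal -0.035 -0.809 -0.587
outer loop
vertex 1.57 2.374 1.139
vertex -0.476 2.757 0.732
vertex 0.865 3.151 0.11
endloop
endfacet
facet normal -0.480 0.529 -0.700
outer loop
vertex 0.865 3.151 0.11
vertex -0.41 4.286 1.841
vertex 0.931 4.68 1.219
endloop
endfacet
facet normal 0.877 0.257 -0.407
outer loop
vertex 0.931 4.68 1.219
vertex 1.57 2.374 1.139
vertex 0.865 3.151 0.11
endloop
endfacet
facet normal -0.877 -0.257 0.407
outer loop
vertex -0.476 2.757 0.732
vertex 0.295 3.509 2.87
vertex -0.41 4.286 1.841
endloop
endfacet
facet normal -0.035 -0.809 -0.587
outer loop
vertex 0.229 1.98 1.761
vertex -0.476 2.757 0.732
vertex 1.57 2.374 1.139
endloop
endfacet
facet normal -0.877 -0.257 0.407
outer loop
vertex 0.229 1.98 1.761
vertex 0.295 3.509 2.87
vertex -0.476 2.757 0.732
endloop
endfacet
facet normal 0.035 0.809 0.587
outer loop
vertex -0.41 4.286 1.841
vertex 0.295 3.509 2.87
vertex 0.931 4.68 1.219
endloop
endfacet
facet normal 0.877 0.257 -0.407
outer loop
vertex 1.636 3.903 2.248
vertex 1.57 2.374 1.139
vertex 0.931 4.68 1.219
endloop
endfacet
facet normal 0.035 0.809 0.587
outer loop
vertex 0.931 4.68 1.219
vertex 0.295 3.509 2.87
vertex 1.636 3.903 2.248
endloop
endfacet
facet normal 0.480 -0.529 0.700
outer loop
vertex 1.636 3.903 2.248
vertex 0.229 1.98 1.761
vertex 1.57 2.374 1.139
endloop
endfacet
facet normal 0.480 -0.529 0.700
outer loop
vertex 0.295 3.509 2.87
vertex 0.229 1.98 1.761
vertex 1.636 3.903 2.248
endloop
endfacet

endsolid


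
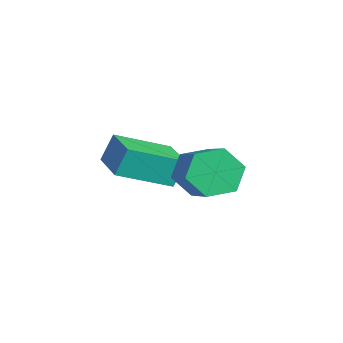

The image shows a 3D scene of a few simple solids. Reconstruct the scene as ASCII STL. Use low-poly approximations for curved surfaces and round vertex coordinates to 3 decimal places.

solid 
facet normal -0.849 0.114 -0.517
outer loop
vertex 3.52 0.794 -0.401
vertex 3.181 0.428 0.075
vertex 3.234 1.113 0.139
endloop
endfacet
facet normal 0.329 0.879 -0.345
outer loop
vertex 3.52 0.794 -0.401
vertex 3.234 1.113 0.139
vertex 4.979 0.597 0.489
endloop
endfacet
facet normal 0.329 0.878 -0.346
outer loop
vertex 4.979 0.597 0.489
vertex 3.234 1.113 0.139
vertex 4.693 0.917 1.029
endloop
endfacet
facet normal 0.848 -0.115 0.517
outer loop
vertex 4.979 0.597 0.489
vertex 4.693 0.917 1.029
vertex 4.639 0.232 0.965
endloop
endfacet
facet normal -0.848 0.114 -0.518
outer loop
vertex 3.234 1.113 0.139
vertex 3.181 0.428 0.075
vertex 2.894 0.748 0.615
endloop
endfacet
facet normal -0.195 0.841 0.505
outer loop
vertex 3.234 1.113 0.139
vertex 2.894 0.748 0.615
vertex 4.693 0.917 1.029
endloop
endfacet
facet normal -0.195 0.840 0.506
outer loop
vertex 4.693 0.917 1.029
vertex 2.894 0.748 0.615
vertex 4.353 0.551 1.505
endloop
endfacet
facet normal 0.848 -0.115 0.517
outer loop
vertex 4.693 0.917 1.029
vertex 4.353 0.551 1.505
vertex 4.639 0.232 0.965
endloop
endfacet
facet normal -0.848 0.114 -0.518
outer loop
vertex 2.894 0.748 0.615
vertex 3.181 0.428 0.075
vertex 2.841 0.063 0.551
endloop
endfacet
facet normal -0.524 -0.039 0.851
outer loop
vertex 2.894 0.748 0.615
vertex 2.841 0.063 0.551
vertex 4.353 0.551 1.505
endloop
endfacet
facet normal -0.524 -0.039 0.851
outer loop
vertex 4.353 0.551 1.505
vertex 2.841 0.063 0.551
vertex 4.3 -0.134 1.441
endloop
endfacet
facet normal 0.849 -0.114 0.517
outer loop
vertex 4.353 0.551 1.505
vertex 4.3 -0.134 1.441
vertex 4.639 0.232 0.965
endloop
endfacet
facet normal -0.848 0.115 -0.517
outer loop
vertex 2.841 0.063 0.551
vertex 3.181 0.428 0.075
vertex 3.127 -0.257 0.011
endloop
endfacet
facet normal -0.330 -0.878 0.346
outer loop
vertex 2.841 0.063 0.551
vertex 3.127 -0.257 0.011
vertex 4.3 -0.134 1.441
endloop
endfacet
facet normal -0.329 -0.879 0.345
outer loop
vertex 4.3 -0.134 1.441
vertex 3.127 -0.257 0.011
vertex 4.586 -0.453 0.901
endloop
endfacet
facet normal 0.849 -0.114 0.517
outer loop
vertex 4.3 -0.134 1.441
vertex 4.586 -0.453 0.901
vertex 4.639 0.232 0.965
endloop
endfacet
facet normal -0.848 0.115 -0.517
outer loop
vertex 3.127 -0.257 0.011
vertex 3.181 0.428 0.075
vertex 3.467 0.109 -0.465
endloop
endfacet
facet normal 0.196 -0.840 -0.506
outer loop
vertex 3.127 -0.257 0.011
vertex 3.467 0.109 -0.465
vertex 4.586 -0.453 0.901
endloop
endfacet
facet normal 0.195 -0.841 -0.505
outer loop
vertex 4.586 -0.453 0.901
vertex 3.467 0.109 -0.465
vertex 4.926 -0.088 0.425
endloop
endfacet
facet normal 0.848 -0.114 0.518
outer loop
vertex 4.586 -0.453 0.901
vertex 4.926 -0.088 0.425
vertex 4.639 0.232 0.965
endloop
endfacet
facet normal -0.849 0.114 -0.517
outer loop
vertex 3.467 0.109 -0.465
vertex 3.181 0.428 0.075
vertex 3.52 0.794 -0.401
endloop
endfacet
facet normal 0.524 0.039 -0.851
outer loop
vertex 3.467 0.109 -0.465
vertex 3.52 0.794 -0.401
vertex 4.926 -0.088 0.425
endloop
endfacet
facet normal 0.524 0.039 -0.851
outer loop
vertex 4.926 -0.088 0.425
vertex 3.52 0.794 -0.401
vertex 4.979 0.597 0.489
endloop
endfacet
facet normal 0.848 -0.114 0.518
outer loop
vertex 4.926 -0.088 0.425
vertex 4.979 0.597 0.489
vertex 4.639 0.232 0.965
endloop
endfacet
facet normal -0.994 0.011 -0.109
outer loop
vertex 1.177 -0.988 0.492
vertex 1.263 0.407 -0.154
vertex 1.254 -1.335 -0.247
endloop
endfacet
facet normal -0.056 -0.906 0.420
outer loop
vertex 2.357 -1.347 -0.126
vertex 1.177 -0.988 0.492
vertex 1.254 -1.335 -0.247
endloop
endfacet
facet normal -0.994 0.011 -0.109
outer loop
vertex 1.254 -1.335 -0.247
vertex 1.263 0.407 -0.154
vertex 1.34 0.06 -0.893
endloop
endfacet
facet normal 0.094 -0.423 -0.901
outer loop
vertex 1.34 0.06 -0.893
vertex 2.357 -1.347 -0.126
vertex 1.254 -1.335 -0.247
endloop
endfacet
facet normal -0.094 0.423 0.901
outer loop
vertex 1.177 -0.988 0.492
vertex 2.366 0.395 -0.033
vertex 1.263 0.407 -0.154
endloop
endfacet
facet normal -0.056 -0.906 0.420
outer loop
vertex 2.28 -1.0 0.613
vertex 1.177 -0.988 0.492
vertex 2.357 -1.347 -0.126
endloop
endfacet
facet normal -0.094 0.423 0.901
outer loop
vertex 2.28 -1.0 0.613
vertex 2.366 0.395 -0.033
vertex 1.177 -0.988 0.492
endloop
endfacet
facet normal 0.056 0.906 -0.420
outer loop
vertex 1.263 0.407 -0.154
vertex 2.366 0.395 -0.033
vertex 1.34 0.06 -0.893
endloop
endfacet
facet normal 0.094 -0.423 -0.901
outer loop
vertex 2.443 0.048 -0.772
vertex 2.357 -1.347 -0.126
vertex 1.34 0.06 -0.893
endloop
endfacet
facet normal 0.056 0.906 -0.420
outer loop
vertex 1.34 0.06 -0.893
vertex 2.366 0.395 -0.033
vertex 2.443 0.048 -0.772
endloop
endfacet
facet normal 0.994 -0.011 0.109
outer loop
vertex 2.443 0.048 -0.772
vertex 2.28 -1.0 0.613
vertex 2.357 -1.347 -0.126
endloop
endfacet
facet normal 0.994 -0.011 0.109
outer loop
vertex 2.366 0.395 -0.033
vertex 2.28 -1.0 0.613
vertex 2.443 0.048 -0.772
endloop
endfacet

endsolid


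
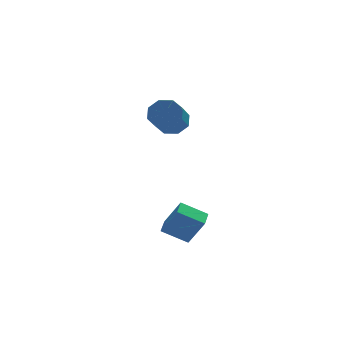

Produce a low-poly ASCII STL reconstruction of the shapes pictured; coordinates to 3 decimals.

solid 
facet normal 0.267 0.801 -0.536
outer loop
vertex 1.211 3.76 2.607
vertex 0.846 3.471 1.994
vertex 0.647 3.929 2.579
endloop
endfacet
facet normal 0.116 0.526 0.843
outer loop
vertex 1.211 3.76 2.607
vertex 0.647 3.929 2.579
vertex 0.759 2.399 3.519
endloop
endfacet
facet normal 0.117 0.526 0.842
outer loop
vertex 0.759 2.399 3.519
vertex 0.647 3.929 2.579
vertex 0.195 2.568 3.492
endloop
endfacet
facet normal -0.266 -0.801 0.537
outer loop
vertex 0.759 2.399 3.519
vertex 0.195 2.568 3.492
vertex 0.394 2.109 2.906
endloop
endfacet
facet normal 0.267 0.801 -0.536
outer loop
vertex 0.647 3.929 2.579
vertex 0.846 3.471 1.994
vertex 0.2 3.83 2.209
endloop
endfacet
facet normal -0.594 0.575 0.563
outer loop
vertex 0.647 3.929 2.579
vertex 0.2 3.83 2.209
vertex 0.195 2.568 3.492
endloop
endfacet
facet normal -0.595 0.574 0.562
outer loop
vertex 0.195 2.568 3.492
vertex 0.2 3.83 2.209
vertex -0.252 2.468 3.121
endloop
endfacet
facet normal -0.266 -0.801 0.537
outer loop
vertex 0.195 2.568 3.492
vertex -0.252 2.468 3.121
vertex 0.394 2.109 2.906
endloop
endfacet
facet normal 0.266 0.801 -0.536
outer loop
vertex 0.2 3.83 2.209
vertex 0.846 3.471 1.994
vertex 0.131 3.52 1.712
endloop
endfacet
facet normal -0.957 0.287 -0.046
outer loop
vertex 0.2 3.83 2.209
vertex 0.131 3.52 1.712
vertex -0.252 2.468 3.121
endloop
endfacet
facet normal -0.957 0.287 -0.046
outer loop
vertex -0.252 2.468 3.121
vertex 0.131 3.52 1.712
vertex -0.321 2.158 2.625
endloop
endfacet
facet normal -0.266 -0.800 0.537
outer loop
vertex -0.252 2.468 3.121
vertex -0.321 2.158 2.625
vertex 0.394 2.109 2.906
endloop
endfacet
facet normal 0.267 0.800 -0.537
outer loop
vertex 0.131 3.52 1.712
vertex 0.846 3.471 1.994
vertex 0.481 3.181 1.381
endloop
endfacet
facet normal -0.759 -0.170 -0.629
outer loop
vertex 0.131 3.52 1.712
vertex 0.481 3.181 1.381
vertex -0.321 2.158 2.625
endloop
endfacet
facet normal -0.759 -0.169 -0.628
outer loop
vertex -0.321 2.158 2.625
vertex 0.481 3.181 1.381
vertex 0.029 1.82 2.293
endloop
endfacet
facet normal -0.266 -0.801 0.536
outer loop
vertex -0.321 2.158 2.625
vertex 0.029 1.82 2.293
vertex 0.394 2.109 2.906
endloop
endfacet
facet normal 0.266 0.801 -0.537
outer loop
vertex 0.481 3.181 1.381
vertex 0.846 3.471 1.994
vertex 1.045 3.012 1.408
endloop
endfacet
facet normal -0.117 -0.526 -0.843
outer loop
vertex 0.481 3.181 1.381
vertex 1.045 3.012 1.408
vertex 0.029 1.82 2.293
endloop
endfacet
facet normal -0.116 -0.526 -0.842
outer loop
vertex 0.029 1.82 2.293
vertex 1.045 3.012 1.408
vertex 0.593 1.651 2.321
endloop
endfacet
facet normal -0.267 -0.801 0.536
outer loop
vertex 0.029 1.82 2.293
vertex 0.593 1.651 2.321
vertex 0.394 2.109 2.906
endloop
endfacet
facet normal 0.266 0.801 -0.537
outer loop
vertex 1.045 3.012 1.408
vertex 0.846 3.471 1.994
vertex 1.492 3.112 1.779
endloop
endfacet
facet normal 0.595 -0.575 -0.562
outer loop
vertex 1.045 3.012 1.408
vertex 1.492 3.112 1.779
vertex 0.593 1.651 2.321
endloop
endfacet
facet normal 0.594 -0.574 -0.564
outer loop
vertex 0.593 1.651 2.321
vertex 1.492 3.112 1.779
vertex 1.04 1.75 2.691
endloop
endfacet
facet normal -0.267 -0.801 0.536
outer loop
vertex 0.593 1.651 2.321
vertex 1.04 1.75 2.691
vertex 0.394 2.109 2.906
endloop
endfacet
facet normal 0.266 0.800 -0.537
outer loop
vertex 1.492 3.112 1.779
vertex 0.846 3.471 1.994
vertex 1.561 3.422 2.275
endloop
endfacet
facet normal 0.957 -0.287 0.046
outer loop
vertex 1.492 3.112 1.779
vertex 1.561 3.422 2.275
vertex 1.04 1.75 2.691
endloop
endfacet
facet normal 0.957 -0.287 0.046
outer loop
vertex 1.04 1.75 2.691
vertex 1.561 3.422 2.275
vertex 1.109 2.06 3.188
endloop
endfacet
facet normal -0.266 -0.801 0.536
outer loop
vertex 1.04 1.75 2.691
vertex 1.109 2.06 3.188
vertex 0.394 2.109 2.906
endloop
endfacet
facet normal 0.266 0.801 -0.536
outer loop
vertex 1.561 3.422 2.275
vertex 0.846 3.471 1.994
vertex 1.211 3.76 2.607
endloop
endfacet
facet normal 0.759 0.169 0.628
outer loop
vertex 1.561 3.422 2.275
vertex 1.211 3.76 2.607
vertex 1.109 2.06 3.188
endloop
endfacet
facet normal 0.759 0.169 0.629
outer loop
vertex 1.109 2.06 3.188
vertex 1.211 3.76 2.607
vertex 0.759 2.399 3.519
endloop
endfacet
facet normal -0.267 -0.800 0.537
outer loop
vertex 1.109 2.06 3.188
vertex 0.759 2.399 3.519
vertex 0.394 2.109 2.906
endloop
endfacet
facet normal -0.425 0.296 -0.855
outer loop
vertex -0.066 -0.309 -2.661
vertex 0.18 0.5 -2.503
vertex 1.016 -0.519 -3.272
endloop
endfacet
facet normal -0.286 -0.940 -0.184
outer loop
vertex 1.62 -0.94 -2.057
vertex -0.066 -0.309 -2.661
vertex 1.016 -0.519 -3.272
endloop
endfacet
facet normal -0.424 0.297 -0.855
outer loop
vertex 1.016 -0.519 -3.272
vertex 0.18 0.5 -2.503
vertex 1.262 0.29 -3.113
endloop
endfacet
facet normal 0.859 -0.166 -0.484
outer loop
vertex 1.262 0.29 -3.113
vertex 1.62 -0.94 -2.057
vertex 1.016 -0.519 -3.272
endloop
endfacet
facet normal -0.859 0.166 0.485
outer loop
vertex -0.066 -0.309 -2.661
vertex 0.784 0.079 -1.288
vertex 0.18 0.5 -2.503
endloop
endfacet
facet normal -0.286 -0.940 -0.184
outer loop
vertex 0.538 -0.73 -1.447
vertex -0.066 -0.309 -2.661
vertex 1.62 -0.94 -2.057
endloop
endfacet
facet normal -0.859 0.166 0.485
outer loop
vertex 0.538 -0.73 -1.447
vertex 0.784 0.079 -1.288
vertex -0.066 -0.309 -2.661
endloop
endfacet
facet normal 0.286 0.940 0.184
outer loop
vertex 0.18 0.5 -2.503
vertex 0.784 0.079 -1.288
vertex 1.262 0.29 -3.113
endloop
endfacet
facet normal 0.859 -0.166 -0.485
outer loop
vertex 1.866 -0.131 -1.899
vertex 1.62 -0.94 -2.057
vertex 1.262 0.29 -3.113
endloop
endfacet
facet normal 0.286 0.940 0.184
outer loop
vertex 1.262 0.29 -3.113
vertex 0.784 0.079 -1.288
vertex 1.866 -0.131 -1.899
endloop
endfacet
facet normal 0.425 -0.296 0.855
outer loop
vertex 1.866 -0.131 -1.899
vertex 0.538 -0.73 -1.447
vertex 1.62 -0.94 -2.057
endloop
endfacet
facet normal 0.425 -0.297 0.855
outer loop
vertex 0.784 0.079 -1.288
vertex 0.538 -0.73 -1.447
vertex 1.866 -0.131 -1.899
endloop
endfacet

endsolid


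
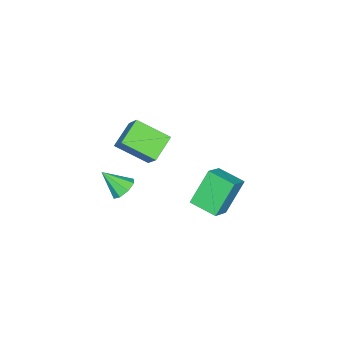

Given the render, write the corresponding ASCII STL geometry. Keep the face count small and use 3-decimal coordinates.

solid 
facet normal -0.878 0.028 0.478
outer loop
vertex -0.509 -3.862 3.063
vertex 0.126 -3.034 4.181
vertex -0.985 -2.182 2.089
endloop
endfacet
facet normal -0.415 -0.541 -0.731
outer loop
vertex 0.394 -2.226 1.339
vertex -0.509 -3.862 3.063
vertex -0.985 -2.182 2.089
endloop
endfacet
facet normal -0.878 0.028 0.478
outer loop
vertex -0.985 -2.182 2.089
vertex 0.126 -3.034 4.181
vertex -0.35 -1.353 3.207
endloop
endfacet
facet normal -0.238 0.840 -0.487
outer loop
vertex -0.35 -1.353 3.207
vertex 0.394 -2.226 1.339
vertex -0.985 -2.182 2.089
endloop
endfacet
facet normal 0.238 -0.840 0.487
outer loop
vertex -0.509 -3.862 3.063
vertex 1.505 -3.078 3.431
vertex 0.126 -3.034 4.181
endloop
endfacet
facet normal -0.415 -0.541 -0.731
outer loop
vertex 0.87 -3.907 2.313
vertex -0.509 -3.862 3.063
vertex 0.394 -2.226 1.339
endloop
endfacet
facet normal 0.238 -0.840 0.488
outer loop
vertex 0.87 -3.907 2.313
vertex 1.505 -3.078 3.431
vertex -0.509 -3.862 3.063
endloop
endfacet
facet normal 0.415 0.541 0.731
outer loop
vertex 0.126 -3.034 4.181
vertex 1.505 -3.078 3.431
vertex -0.35 -1.353 3.207
endloop
endfacet
facet normal -0.238 0.840 -0.487
outer loop
vertex 1.029 -1.398 2.457
vertex 0.394 -2.226 1.339
vertex -0.35 -1.353 3.207
endloop
endfacet
facet normal 0.415 0.541 0.731
outer loop
vertex -0.35 -1.353 3.207
vertex 1.505 -3.078 3.431
vertex 1.029 -1.398 2.457
endloop
endfacet
facet normal 0.878 -0.028 -0.478
outer loop
vertex 1.029 -1.398 2.457
vertex 0.87 -3.907 2.313
vertex 0.394 -2.226 1.339
endloop
endfacet
facet normal 0.878 -0.028 -0.478
outer loop
vertex 1.505 -3.078 3.431
vertex 0.87 -3.907 2.313
vertex 1.029 -1.398 2.457
endloop
endfacet
facet normal -0.843 -0.034 -0.537
outer loop
vertex 2.125 2.687 4.605
vertex 2.231 4.11 4.349
vertex 3.202 2.306 2.939
endloop
endfacet
facet normal -0.073 -0.981 0.177
outer loop
vertex 4.289 2.35 3.631
vertex 2.125 2.687 4.605
vertex 3.202 2.306 2.939
endloop
endfacet
facet normal -0.843 -0.034 -0.537
outer loop
vertex 3.202 2.306 2.939
vertex 2.231 4.11 4.349
vertex 3.308 3.73 2.682
endloop
endfacet
facet normal 0.533 -0.189 -0.825
outer loop
vertex 3.308 3.73 2.682
vertex 4.289 2.35 3.631
vertex 3.202 2.306 2.939
endloop
endfacet
facet normal -0.533 0.188 0.825
outer loop
vertex 2.125 2.687 4.605
vertex 3.318 4.154 5.041
vertex 2.231 4.11 4.349
endloop
endfacet
facet normal -0.074 -0.982 0.176
outer loop
vertex 3.212 2.73 5.298
vertex 2.125 2.687 4.605
vertex 4.289 2.35 3.631
endloop
endfacet
facet normal -0.533 0.189 0.825
outer loop
vertex 3.212 2.73 5.298
vertex 3.318 4.154 5.041
vertex 2.125 2.687 4.605
endloop
endfacet
facet normal 0.073 0.982 -0.177
outer loop
vertex 2.231 4.11 4.349
vertex 3.318 4.154 5.041
vertex 3.308 3.73 2.682
endloop
endfacet
facet normal 0.533 -0.188 -0.825
outer loop
vertex 4.395 3.773 3.375
vertex 4.289 2.35 3.631
vertex 3.308 3.73 2.682
endloop
endfacet
facet normal 0.074 0.981 -0.177
outer loop
vertex 3.308 3.73 2.682
vertex 3.318 4.154 5.041
vertex 4.395 3.773 3.375
endloop
endfacet
facet normal 0.843 0.034 0.537
outer loop
vertex 4.395 3.773 3.375
vertex 3.212 2.73 5.298
vertex 4.289 2.35 3.631
endloop
endfacet
facet normal 0.843 0.034 0.537
outer loop
vertex 3.318 4.154 5.041
vertex 3.212 2.73 5.298
vertex 4.395 3.773 3.375
endloop
endfacet
facet normal -0.189 0.698 -0.690
outer loop
vertex 3.706 -2.185 1.217
vertex 3.086 -1.999 1.575
vertex 3.792 -1.779 1.604
endloop
endfacet
facet normal 0.963 -0.264 0.063
outer loop
vertex 3.706 -2.185 1.217
vertex 3.792 -1.779 1.604
vertex 3.374 -3.061 2.625
endloop
endfacet
facet normal -0.189 0.698 -0.691
outer loop
vertex 3.792 -1.779 1.604
vertex 3.086 -1.999 1.575
vertex 3.463 -1.503 1.973
endloop
endfacet
facet normal 0.800 0.192 0.569
outer loop
vertex 3.792 -1.779 1.604
vertex 3.463 -1.503 1.973
vertex 3.374 -3.061 2.625
endloop
endfacet
facet normal -0.190 0.698 -0.690
outer loop
vertex 3.463 -1.503 1.973
vertex 3.086 -1.999 1.575
vertex 2.914 -1.517 2.11
endloop
endfacet
facet normal 0.216 0.366 0.905
outer loop
vertex 3.463 -1.503 1.973
vertex 2.914 -1.517 2.11
vertex 3.374 -3.061 2.625
endloop
endfacet
facet normal -0.190 0.698 -0.690
outer loop
vertex 2.914 -1.517 2.11
vertex 3.086 -1.999 1.575
vertex 2.465 -1.814 1.933
endloop
endfacet
facet normal -0.451 0.159 0.878
outer loop
vertex 2.914 -1.517 2.11
vertex 2.465 -1.814 1.933
vertex 3.374 -3.061 2.625
endloop
endfacet
facet normal -0.190 0.698 -0.690
outer loop
vertex 2.465 -1.814 1.933
vertex 3.086 -1.999 1.575
vertex 2.38 -2.219 1.547
endloop
endfacet
facet normal -0.807 -0.310 0.503
outer loop
vertex 2.465 -1.814 1.933
vertex 2.38 -2.219 1.547
vertex 3.374 -3.061 2.625
endloop
endfacet
facet normal -0.190 0.698 -0.691
outer loop
vertex 2.38 -2.219 1.547
vertex 3.086 -1.999 1.575
vertex 2.708 -2.496 1.177
endloop
endfacet
facet normal -0.646 -0.764 -0.001
outer loop
vertex 2.38 -2.219 1.547
vertex 2.708 -2.496 1.177
vertex 3.374 -3.061 2.625
endloop
endfacet
facet normal -0.190 0.698 -0.691
outer loop
vertex 2.708 -2.496 1.177
vertex 3.086 -1.999 1.575
vertex 3.257 -2.481 1.041
endloop
endfacet
facet normal -0.058 -0.939 -0.339
outer loop
vertex 2.708 -2.496 1.177
vertex 3.257 -2.481 1.041
vertex 3.374 -3.061 2.625
endloop
endfacet
facet normal -0.189 0.698 -0.691
outer loop
vertex 3.257 -2.481 1.041
vertex 3.086 -1.999 1.575
vertex 3.706 -2.185 1.217
endloop
endfacet
facet normal 0.605 -0.732 -0.313
outer loop
vertex 3.257 -2.481 1.041
vertex 3.706 -2.185 1.217
vertex 3.374 -3.061 2.625
endloop
endfacet

endsolid


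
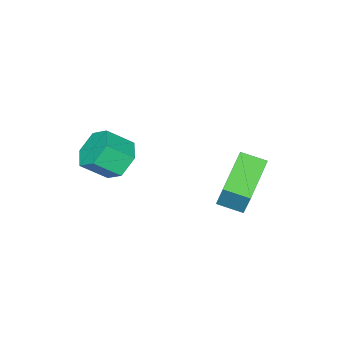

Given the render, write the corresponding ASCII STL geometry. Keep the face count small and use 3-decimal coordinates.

solid 
facet normal -0.575 0.524 -0.628
outer loop
vertex 1.586 -1.072 -2.048
vertex 0.978 -0.97 -1.406
vertex 1.629 -0.371 -1.502
endloop
endfacet
facet normal 0.817 0.322 -0.478
outer loop
vertex 1.586 -1.072 -2.048
vertex 1.629 -0.371 -1.502
vertex 2.31 -1.733 -1.256
endloop
endfacet
facet normal 0.817 0.322 -0.478
outer loop
vertex 2.31 -1.733 -1.256
vertex 1.629 -0.371 -1.502
vertex 2.353 -1.031 -0.71
endloop
endfacet
facet normal 0.575 -0.524 0.628
outer loop
vertex 2.31 -1.733 -1.256
vertex 2.353 -1.031 -0.71
vertex 1.702 -1.63 -0.614
endloop
endfacet
facet normal -0.575 0.524 -0.628
outer loop
vertex 1.629 -0.371 -1.502
vertex 0.978 -0.97 -1.406
vertex 1.021 -0.268 -0.86
endloop
endfacet
facet normal 0.451 0.844 0.291
outer loop
vertex 1.629 -0.371 -1.502
vertex 1.021 -0.268 -0.86
vertex 2.353 -1.031 -0.71
endloop
endfacet
facet normal 0.450 0.844 0.292
outer loop
vertex 2.353 -1.031 -0.71
vertex 1.021 -0.268 -0.86
vertex 1.745 -0.929 -0.068
endloop
endfacet
facet normal 0.575 -0.524 0.628
outer loop
vertex 2.353 -1.031 -0.71
vertex 1.745 -0.929 -0.068
vertex 1.702 -1.63 -0.614
endloop
endfacet
facet normal -0.575 0.524 -0.628
outer loop
vertex 1.021 -0.268 -0.86
vertex 0.978 -0.97 -1.406
vertex 0.37 -0.867 -0.764
endloop
endfacet
facet normal -0.366 0.522 0.770
outer loop
vertex 1.021 -0.268 -0.86
vertex 0.37 -0.867 -0.764
vertex 1.745 -0.929 -0.068
endloop
endfacet
facet normal -0.366 0.522 0.770
outer loop
vertex 1.745 -0.929 -0.068
vertex 0.37 -0.867 -0.764
vertex 1.094 -1.528 0.028
endloop
endfacet
facet normal 0.575 -0.524 0.628
outer loop
vertex 1.745 -0.929 -0.068
vertex 1.094 -1.528 0.028
vertex 1.702 -1.63 -0.614
endloop
endfacet
facet normal -0.575 0.524 -0.628
outer loop
vertex 0.37 -0.867 -0.764
vertex 0.978 -0.97 -1.406
vertex 0.327 -1.569 -1.31
endloop
endfacet
facet normal -0.817 -0.322 0.478
outer loop
vertex 0.37 -0.867 -0.764
vertex 0.327 -1.569 -1.31
vertex 1.094 -1.528 0.028
endloop
endfacet
facet normal -0.817 -0.322 0.478
outer loop
vertex 1.094 -1.528 0.028
vertex 0.327 -1.569 -1.31
vertex 1.051 -2.229 -0.518
endloop
endfacet
facet normal 0.575 -0.524 0.628
outer loop
vertex 1.094 -1.528 0.028
vertex 1.051 -2.229 -0.518
vertex 1.702 -1.63 -0.614
endloop
endfacet
facet normal -0.575 0.524 -0.628
outer loop
vertex 0.327 -1.569 -1.31
vertex 0.978 -0.97 -1.406
vertex 0.935 -1.671 -1.952
endloop
endfacet
facet normal -0.450 -0.844 -0.292
outer loop
vertex 0.327 -1.569 -1.31
vertex 0.935 -1.671 -1.952
vertex 1.051 -2.229 -0.518
endloop
endfacet
facet normal -0.451 -0.844 -0.292
outer loop
vertex 1.051 -2.229 -0.518
vertex 0.935 -1.671 -1.952
vertex 1.659 -2.332 -1.16
endloop
endfacet
facet normal 0.575 -0.524 0.628
outer loop
vertex 1.051 -2.229 -0.518
vertex 1.659 -2.332 -1.16
vertex 1.702 -1.63 -0.614
endloop
endfacet
facet normal -0.575 0.524 -0.628
outer loop
vertex 0.935 -1.671 -1.952
vertex 0.978 -0.97 -1.406
vertex 1.586 -1.072 -2.048
endloop
endfacet
facet normal 0.366 -0.522 -0.770
outer loop
vertex 0.935 -1.671 -1.952
vertex 1.586 -1.072 -2.048
vertex 1.659 -2.332 -1.16
endloop
endfacet
facet normal 0.366 -0.522 -0.770
outer loop
vertex 1.659 -2.332 -1.16
vertex 1.586 -1.072 -2.048
vertex 2.31 -1.733 -1.256
endloop
endfacet
facet normal 0.575 -0.524 0.628
outer loop
vertex 1.659 -2.332 -1.16
vertex 2.31 -1.733 -1.256
vertex 1.702 -1.63 -0.614
endloop
endfacet
facet normal -0.904 -0.325 0.279
outer loop
vertex -2.012 2.06 -1.228
vertex -2.425 2.975 -1.5
vertex -2.224 1.602 -2.447
endloop
endfacet
facet normal 0.397 -0.880 0.261
outer loop
vertex -0.435 2.245 -3.0
vertex -2.012 2.06 -1.228
vertex -2.224 1.602 -2.447
endloop
endfacet
facet normal -0.904 -0.325 0.279
outer loop
vertex -2.224 1.602 -2.447
vertex -2.425 2.975 -1.5
vertex -2.637 2.517 -2.719
endloop
endfacet
facet normal -0.161 -0.347 -0.924
outer loop
vertex -2.637 2.517 -2.719
vertex -0.435 2.245 -3.0
vertex -2.224 1.602 -2.447
endloop
endfacet
facet normal 0.161 0.347 0.924
outer loop
vertex -2.012 2.06 -1.228
vertex -0.636 3.618 -2.053
vertex -2.425 2.975 -1.5
endloop
endfacet
facet normal 0.397 -0.880 0.261
outer loop
vertex -0.223 2.703 -1.781
vertex -2.012 2.06 -1.228
vertex -0.435 2.245 -3.0
endloop
endfacet
facet normal 0.161 0.347 0.924
outer loop
vertex -0.223 2.703 -1.781
vertex -0.636 3.618 -2.053
vertex -2.012 2.06 -1.228
endloop
endfacet
facet normal -0.397 0.880 -0.261
outer loop
vertex -2.425 2.975 -1.5
vertex -0.636 3.618 -2.053
vertex -2.637 2.517 -2.719
endloop
endfacet
facet normal -0.161 -0.347 -0.924
outer loop
vertex -0.848 3.16 -3.272
vertex -0.435 2.245 -3.0
vertex -2.637 2.517 -2.719
endloop
endfacet
facet normal -0.397 0.880 -0.261
outer loop
vertex -2.637 2.517 -2.719
vertex -0.636 3.618 -2.053
vertex -0.848 3.16 -3.272
endloop
endfacet
facet normal 0.904 0.325 -0.279
outer loop
vertex -0.848 3.16 -3.272
vertex -0.223 2.703 -1.781
vertex -0.435 2.245 -3.0
endloop
endfacet
facet normal 0.904 0.325 -0.279
outer loop
vertex -0.636 3.618 -2.053
vertex -0.223 2.703 -1.781
vertex -0.848 3.16 -3.272
endloop
endfacet

endsolid


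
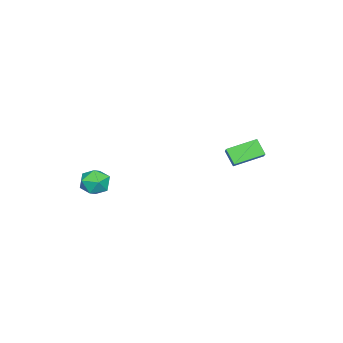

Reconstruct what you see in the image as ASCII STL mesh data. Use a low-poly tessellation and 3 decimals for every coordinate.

solid 
facet normal -0.594 0.750 0.293
outer loop
vertex -2.707 1.392 -0.713
vertex -2.407 1.896 -1.395
vertex -3.293 1.11 -1.179
endloop
endfacet
facet normal -0.333 -0.561 0.758
outer loop
vertex -2.433 0.024 -1.605
vertex -2.707 1.392 -0.713
vertex -3.293 1.11 -1.179
endloop
endfacet
facet normal -0.593 0.749 0.294
outer loop
vertex -3.293 1.11 -1.179
vertex -2.407 1.896 -1.395
vertex -2.993 1.615 -1.861
endloop
endfacet
facet normal -0.733 -0.352 -0.583
outer loop
vertex -2.993 1.615 -1.861
vertex -2.433 0.024 -1.605
vertex -3.293 1.11 -1.179
endloop
endfacet
facet normal 0.733 0.352 0.582
outer loop
vertex -2.707 1.392 -0.713
vertex -1.547 0.81 -1.821
vertex -2.407 1.896 -1.395
endloop
endfacet
facet normal -0.334 -0.561 0.758
outer loop
vertex -1.847 0.305 -1.139
vertex -2.707 1.392 -0.713
vertex -2.433 0.024 -1.605
endloop
endfacet
facet normal 0.733 0.351 0.583
outer loop
vertex -1.847 0.305 -1.139
vertex -1.547 0.81 -1.821
vertex -2.707 1.392 -0.713
endloop
endfacet
facet normal 0.333 0.561 -0.758
outer loop
vertex -2.407 1.896 -1.395
vertex -1.547 0.81 -1.821
vertex -2.993 1.615 -1.861
endloop
endfacet
facet normal -0.733 -0.352 -0.582
outer loop
vertex -2.133 0.528 -2.287
vertex -2.433 0.024 -1.605
vertex -2.993 1.615 -1.861
endloop
endfacet
facet normal 0.333 0.561 -0.758
outer loop
vertex -2.993 1.615 -1.861
vertex -1.547 0.81 -1.821
vertex -2.133 0.528 -2.287
endloop
endfacet
facet normal 0.593 -0.750 -0.293
outer loop
vertex -2.133 0.528 -2.287
vertex -1.847 0.305 -1.139
vertex -2.433 0.024 -1.605
endloop
endfacet
facet normal 0.594 -0.749 -0.293
outer loop
vertex -1.547 0.81 -1.821
vertex -1.847 0.305 -1.139
vertex -2.133 0.528 -2.287
endloop
endfacet
facet normal -0.836 0.500 0.227
outer loop
vertex 2.616 -3.205 -1.752
vertex 2.547 -3.605 -1.125
vertex 2.931 -2.965 -1.12
endloop
endfacet
facet normal -0.389 0.909 -0.151
outer loop
vertex 2.616 -3.205 -1.752
vertex 2.931 -2.965 -1.12
vertex 3.303 -2.913 -1.765
endloop
endfacet
facet normal -0.261 0.579 -0.772
outer loop
vertex 2.616 -3.205 -1.752
vertex 3.303 -2.913 -1.765
vertex 3.149 -3.521 -2.169
endloop
endfacet
facet normal -0.628 -0.033 -0.778
outer loop
vertex 2.616 -3.205 -1.752
vertex 3.149 -3.521 -2.169
vertex 2.682 -3.949 -1.774
endloop
endfacet
facet normal -0.984 -0.082 -0.161
outer loop
vertex 2.616 -3.205 -1.752
vertex 2.682 -3.949 -1.774
vertex 2.547 -3.605 -1.125
endloop
endfacet
facet normal 0.225 0.952 0.206
outer loop
vertex 3.303 -2.913 -1.765
vertex 2.931 -2.965 -1.12
vertex 3.658 -3.131 -1.146
endloop
endfacet
facet normal -0.496 0.291 0.818
outer loop
vertex 2.931 -2.965 -1.12
vertex 2.547 -3.605 -1.125
vertex 3.191 -3.559 -0.751
endloop
endfacet
facet normal -0.735 -0.651 0.192
outer loop
vertex 2.547 -3.605 -1.125
vertex 2.682 -3.949 -1.774
vertex 3.037 -4.167 -1.155
endloop
endfacet
facet normal -0.159 -0.570 -0.806
outer loop
vertex 2.682 -3.949 -1.774
vertex 3.149 -3.521 -2.169
vertex 3.409 -4.115 -1.8
endloop
endfacet
facet normal 0.433 0.420 -0.797
outer loop
vertex 3.149 -3.521 -2.169
vertex 3.303 -2.913 -1.765
vertex 3.793 -3.475 -1.795
endloop
endfacet
facet normal 0.628 0.033 0.778
outer loop
vertex 3.724 -3.875 -1.168
vertex 3.658 -3.131 -1.146
vertex 3.191 -3.559 -0.751
endloop
endfacet
facet normal 0.261 -0.579 0.772
outer loop
vertex 3.724 -3.875 -1.168
vertex 3.191 -3.559 -0.751
vertex 3.037 -4.167 -1.155
endloop
endfacet
facet normal 0.389 -0.909 0.151
outer loop
vertex 3.724 -3.875 -1.168
vertex 3.037 -4.167 -1.155
vertex 3.409 -4.115 -1.8
endloop
endfacet
facet normal 0.836 -0.500 -0.227
outer loop
vertex 3.724 -3.875 -1.168
vertex 3.409 -4.115 -1.8
vertex 3.793 -3.475 -1.795
endloop
endfacet
facet normal 0.984 0.082 0.161
outer loop
vertex 3.724 -3.875 -1.168
vertex 3.793 -3.475 -1.795
vertex 3.658 -3.131 -1.146
endloop
endfacet
facet normal 0.159 0.570 0.806
outer loop
vertex 3.191 -3.559 -0.751
vertex 3.658 -3.131 -1.146
vertex 2.931 -2.965 -1.12
endloop
endfacet
facet normal -0.433 -0.420 0.797
outer loop
vertex 3.037 -4.167 -1.155
vertex 3.191 -3.559 -0.751
vertex 2.547 -3.605 -1.125
endloop
endfacet
facet normal -0.225 -0.952 -0.206
outer loop
vertex 3.409 -4.115 -1.8
vertex 3.037 -4.167 -1.155
vertex 2.682 -3.949 -1.774
endloop
endfacet
facet normal 0.496 -0.291 -0.818
outer loop
vertex 3.793 -3.475 -1.795
vertex 3.409 -4.115 -1.8
vertex 3.149 -3.521 -2.169
endloop
endfacet
facet normal 0.735 0.651 -0.192
outer loop
vertex 3.658 -3.131 -1.146
vertex 3.793 -3.475 -1.795
vertex 3.303 -2.913 -1.765
endloop
endfacet

endsolid


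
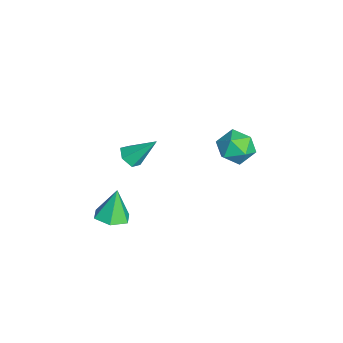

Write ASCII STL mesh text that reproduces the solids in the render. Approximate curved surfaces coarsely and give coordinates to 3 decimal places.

solid 
facet normal -0.973 0.093 0.212
outer loop
vertex -1.923 3.963 -0.542
vertex -2.09 2.903 -0.844
vertex -1.836 3.148 0.213
endloop
endfacet
facet normal -0.579 0.520 0.628
outer loop
vertex -1.923 3.963 -0.542
vertex -1.836 3.148 0.213
vertex -1.096 3.982 0.205
endloop
endfacet
facet normal -0.207 0.957 0.205
outer loop
vertex -1.923 3.963 -0.542
vertex -1.096 3.982 0.205
vertex -0.894 4.253 -0.857
endloop
endfacet
facet normal -0.370 0.800 -0.473
outer loop
vertex -1.923 3.963 -0.542
vertex -0.894 4.253 -0.857
vertex -1.508 3.586 -1.505
endloop
endfacet
facet normal -0.843 0.266 -0.467
outer loop
vertex -1.923 3.963 -0.542
vertex -1.508 3.586 -1.505
vertex -2.09 2.903 -0.844
endloop
endfacet
facet normal -0.116 0.113 0.987
outer loop
vertex -1.096 3.982 0.205
vertex -1.836 3.148 0.213
vertex -0.752 2.934 0.365
endloop
endfacet
facet normal -0.752 -0.579 0.315
outer loop
vertex -1.836 3.148 0.213
vertex -2.09 2.903 -0.844
vertex -1.366 2.267 -0.283
endloop
endfacet
facet normal -0.542 -0.298 -0.785
outer loop
vertex -2.09 2.903 -0.844
vertex -1.508 3.586 -1.505
vertex -1.164 2.538 -1.345
endloop
endfacet
facet normal 0.223 0.566 -0.794
outer loop
vertex -1.508 3.586 -1.505
vertex -0.894 4.253 -0.857
vertex -0.424 3.372 -1.353
endloop
endfacet
facet normal 0.486 0.820 0.302
outer loop
vertex -0.894 4.253 -0.857
vertex -1.096 3.982 0.205
vertex -0.17 3.617 -0.296
endloop
endfacet
facet normal 0.370 -0.800 0.473
outer loop
vertex -0.337 2.557 -0.598
vertex -0.752 2.934 0.365
vertex -1.366 2.267 -0.283
endloop
endfacet
facet normal 0.207 -0.957 -0.205
outer loop
vertex -0.337 2.557 -0.598
vertex -1.366 2.267 -0.283
vertex -1.164 2.538 -1.345
endloop
endfacet
facet normal 0.579 -0.520 -0.628
outer loop
vertex -0.337 2.557 -0.598
vertex -1.164 2.538 -1.345
vertex -0.424 3.372 -1.353
endloop
endfacet
facet normal 0.973 -0.093 -0.212
outer loop
vertex -0.337 2.557 -0.598
vertex -0.424 3.372 -1.353
vertex -0.17 3.617 -0.296
endloop
endfacet
facet normal 0.843 -0.266 0.467
outer loop
vertex -0.337 2.557 -0.598
vertex -0.17 3.617 -0.296
vertex -0.752 2.934 0.365
endloop
endfacet
facet normal -0.223 -0.566 0.794
outer loop
vertex -1.366 2.267 -0.283
vertex -0.752 2.934 0.365
vertex -1.836 3.148 0.213
endloop
endfacet
facet normal -0.486 -0.820 -0.302
outer loop
vertex -1.164 2.538 -1.345
vertex -1.366 2.267 -0.283
vertex -2.09 2.903 -0.844
endloop
endfacet
facet normal 0.116 -0.113 -0.987
outer loop
vertex -0.424 3.372 -1.353
vertex -1.164 2.538 -1.345
vertex -1.508 3.586 -1.505
endloop
endfacet
facet normal 0.752 0.579 -0.315
outer loop
vertex -0.17 3.617 -0.296
vertex -0.424 3.372 -1.353
vertex -0.894 4.253 -0.857
endloop
endfacet
facet normal 0.542 0.298 0.785
outer loop
vertex -0.752 2.934 0.365
vertex -0.17 3.617 -0.296
vertex -1.096 3.982 0.205
endloop
endfacet
facet normal 0.249 -0.183 -0.951
outer loop
vertex 0.99 -2.353 -4.307
vertex 0.375 -3.116 -4.321
vertex 0.057 -2.225 -4.576
endloop
endfacet
facet normal 0.052 0.960 0.275
outer loop
vertex 0.99 -2.353 -4.307
vertex 0.057 -2.225 -4.576
vertex -0.075 -2.784 -2.599
endloop
endfacet
facet normal 0.249 -0.183 -0.951
outer loop
vertex 0.057 -2.225 -4.576
vertex 0.375 -3.116 -4.321
vertex -0.558 -2.988 -4.59
endloop
endfacet
facet normal -0.774 0.621 0.124
outer loop
vertex 0.057 -2.225 -4.576
vertex -0.558 -2.988 -4.59
vertex -0.075 -2.784 -2.599
endloop
endfacet
facet normal 0.249 -0.184 -0.951
outer loop
vertex -0.558 -2.988 -4.59
vertex 0.375 -3.116 -4.321
vertex -0.24 -3.879 -4.334
endloop
endfacet
facet normal -0.932 -0.260 0.253
outer loop
vertex -0.558 -2.988 -4.59
vertex -0.24 -3.879 -4.334
vertex -0.075 -2.784 -2.599
endloop
endfacet
facet normal 0.249 -0.184 -0.951
outer loop
vertex -0.24 -3.879 -4.334
vertex 0.375 -3.116 -4.321
vertex 0.693 -4.007 -4.065
endloop
endfacet
facet normal -0.264 -0.804 0.533
outer loop
vertex -0.24 -3.879 -4.334
vertex 0.693 -4.007 -4.065
vertex -0.075 -2.784 -2.599
endloop
endfacet
facet normal 0.249 -0.184 -0.951
outer loop
vertex 0.693 -4.007 -4.065
vertex 0.375 -3.116 -4.321
vertex 1.309 -3.244 -4.052
endloop
endfacet
facet normal 0.562 -0.466 0.683
outer loop
vertex 0.693 -4.007 -4.065
vertex 1.309 -3.244 -4.052
vertex -0.075 -2.784 -2.599
endloop
endfacet
facet normal 0.249 -0.183 -0.951
outer loop
vertex 1.309 -3.244 -4.052
vertex 0.375 -3.116 -4.321
vertex 0.99 -2.353 -4.307
endloop
endfacet
facet normal 0.720 0.417 0.554
outer loop
vertex 1.309 -3.244 -4.052
vertex 0.99 -2.353 -4.307
vertex -0.075 -2.784 -2.599
endloop
endfacet
facet normal -0.128 -0.688 -0.714
outer loop
vertex 2.696 -2.183 2.066
vertex 2.014 -2.216 2.22
vertex 2.242 -1.76 1.74
endloop
endfacet
facet normal 0.753 0.600 -0.270
outer loop
vertex 2.696 -2.183 2.066
vertex 2.242 -1.76 1.74
vertex 2.246 -0.964 3.52
endloop
endfacet
facet normal -0.127 -0.688 -0.714
outer loop
vertex 2.242 -1.76 1.74
vertex 2.014 -2.216 2.22
vertex 1.56 -1.794 1.894
endloop
endfacet
facet normal -0.136 0.904 -0.404
outer loop
vertex 2.242 -1.76 1.74
vertex 1.56 -1.794 1.894
vertex 2.246 -0.964 3.52
endloop
endfacet
facet normal -0.127 -0.688 -0.714
outer loop
vertex 1.56 -1.794 1.894
vertex 2.014 -2.216 2.22
vertex 1.332 -2.25 2.374
endloop
endfacet
facet normal -0.849 0.521 0.092
outer loop
vertex 1.56 -1.794 1.894
vertex 1.332 -2.25 2.374
vertex 2.246 -0.964 3.52
endloop
endfacet
facet normal -0.127 -0.688 -0.714
outer loop
vertex 1.332 -2.25 2.374
vertex 2.014 -2.216 2.22
vertex 1.785 -2.672 2.7
endloop
endfacet
facet normal -0.673 -0.165 0.721
outer loop
vertex 1.332 -2.25 2.374
vertex 1.785 -2.672 2.7
vertex 2.246 -0.964 3.52
endloop
endfacet
facet normal -0.128 -0.688 -0.715
outer loop
vertex 1.785 -2.672 2.7
vertex 2.014 -2.216 2.22
vertex 2.467 -2.638 2.545
endloop
endfacet
facet normal 0.218 -0.470 0.856
outer loop
vertex 1.785 -2.672 2.7
vertex 2.467 -2.638 2.545
vertex 2.246 -0.964 3.52
endloop
endfacet
facet normal -0.128 -0.688 -0.715
outer loop
vertex 2.467 -2.638 2.545
vertex 2.014 -2.216 2.22
vertex 2.696 -2.183 2.066
endloop
endfacet
facet normal 0.929 -0.088 0.361
outer loop
vertex 2.467 -2.638 2.545
vertex 2.696 -2.183 2.066
vertex 2.246 -0.964 3.52
endloop
endfacet

endsolid


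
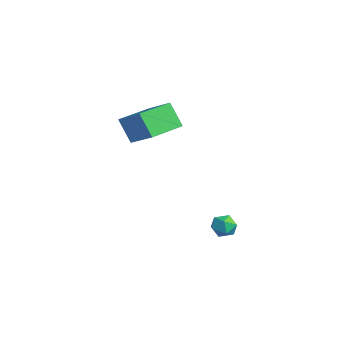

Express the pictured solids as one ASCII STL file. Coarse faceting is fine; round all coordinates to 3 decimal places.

solid 
facet normal -0.443 -0.239 0.864
outer loop
vertex -3.159 -3.574 2.076
vertex -3.947 -1.58 2.223
vertex -4.778 -4.142 1.088
endloop
endfacet
facet normal 0.367 -0.928 -0.068
outer loop
vertex -4.033 -3.74 -0.363
vertex -3.159 -3.574 2.076
vertex -4.778 -4.142 1.088
endloop
endfacet
facet normal -0.444 -0.239 0.864
outer loop
vertex -4.778 -4.142 1.088
vertex -3.947 -1.58 2.223
vertex -5.566 -2.147 1.235
endloop
endfacet
facet normal -0.818 -0.286 -0.499
outer loop
vertex -5.566 -2.147 1.235
vertex -4.033 -3.74 -0.363
vertex -4.778 -4.142 1.088
endloop
endfacet
facet normal 0.818 0.286 0.499
outer loop
vertex -3.159 -3.574 2.076
vertex -3.202 -1.178 0.772
vertex -3.947 -1.58 2.223
endloop
endfacet
facet normal 0.367 -0.928 -0.068
outer loop
vertex -2.414 -3.173 0.625
vertex -3.159 -3.574 2.076
vertex -4.033 -3.74 -0.363
endloop
endfacet
facet normal 0.818 0.286 0.499
outer loop
vertex -2.414 -3.173 0.625
vertex -3.202 -1.178 0.772
vertex -3.159 -3.574 2.076
endloop
endfacet
facet normal -0.367 0.928 0.069
outer loop
vertex -3.947 -1.58 2.223
vertex -3.202 -1.178 0.772
vertex -5.566 -2.147 1.235
endloop
endfacet
facet normal -0.818 -0.286 -0.499
outer loop
vertex -4.821 -1.746 -0.216
vertex -4.033 -3.74 -0.363
vertex -5.566 -2.147 1.235
endloop
endfacet
facet normal -0.367 0.928 0.068
outer loop
vertex -5.566 -2.147 1.235
vertex -3.202 -1.178 0.772
vertex -4.821 -1.746 -0.216
endloop
endfacet
facet normal 0.443 0.239 -0.864
outer loop
vertex -4.821 -1.746 -0.216
vertex -2.414 -3.173 0.625
vertex -4.033 -3.74 -0.363
endloop
endfacet
facet normal 0.443 0.239 -0.864
outer loop
vertex -3.202 -1.178 0.772
vertex -2.414 -3.173 0.625
vertex -4.821 -1.746 -0.216
endloop
endfacet
facet normal 0.352 0.914 -0.200
outer loop
vertex 2.602 -0.791 -4.466
vertex 2.093 -0.488 -3.978
vertex 2.787 -0.7 -3.726
endloop
endfacet
facet normal 0.865 0.423 -0.268
outer loop
vertex 2.602 -0.791 -4.466
vertex 2.787 -0.7 -3.726
vertex 2.987 -1.343 -4.095
endloop
endfacet
facet normal 0.652 -0.053 -0.756
outer loop
vertex 2.602 -0.791 -4.466
vertex 2.987 -1.343 -4.095
vertex 2.417 -1.528 -4.574
endloop
endfacet
facet normal 0.008 0.143 -0.990
outer loop
vertex 2.602 -0.791 -4.466
vertex 2.417 -1.528 -4.574
vertex 1.865 -1.0 -4.502
endloop
endfacet
facet normal -0.179 0.741 -0.647
outer loop
vertex 2.602 -0.791 -4.466
vertex 1.865 -1.0 -4.502
vertex 2.093 -0.488 -3.978
endloop
endfacet
facet normal 0.930 0.084 0.357
outer loop
vertex 2.987 -1.343 -4.095
vertex 2.787 -0.7 -3.726
vertex 2.715 -1.38 -3.378
endloop
endfacet
facet normal 0.099 0.879 0.466
outer loop
vertex 2.787 -0.7 -3.726
vertex 2.093 -0.488 -3.978
vertex 2.163 -0.852 -3.306
endloop
endfacet
facet normal -0.758 0.600 -0.257
outer loop
vertex 2.093 -0.488 -3.978
vertex 1.865 -1.0 -4.502
vertex 1.593 -1.037 -3.785
endloop
endfacet
facet normal -0.456 -0.367 -0.811
outer loop
vertex 1.865 -1.0 -4.502
vertex 2.417 -1.528 -4.574
vertex 1.793 -1.68 -4.154
endloop
endfacet
facet normal 0.586 -0.686 -0.432
outer loop
vertex 2.417 -1.528 -4.574
vertex 2.987 -1.343 -4.095
vertex 2.487 -1.892 -3.902
endloop
endfacet
facet normal -0.008 -0.143 0.990
outer loop
vertex 1.978 -1.589 -3.414
vertex 2.715 -1.38 -3.378
vertex 2.163 -0.852 -3.306
endloop
endfacet
facet normal -0.652 0.053 0.756
outer loop
vertex 1.978 -1.589 -3.414
vertex 2.163 -0.852 -3.306
vertex 1.593 -1.037 -3.785
endloop
endfacet
facet normal -0.865 -0.423 0.268
outer loop
vertex 1.978 -1.589 -3.414
vertex 1.593 -1.037 -3.785
vertex 1.793 -1.68 -4.154
endloop
endfacet
facet normal -0.352 -0.914 0.200
outer loop
vertex 1.978 -1.589 -3.414
vertex 1.793 -1.68 -4.154
vertex 2.487 -1.892 -3.902
endloop
endfacet
facet normal 0.179 -0.741 0.647
outer loop
vertex 1.978 -1.589 -3.414
vertex 2.487 -1.892 -3.902
vertex 2.715 -1.38 -3.378
endloop
endfacet
facet normal 0.456 0.367 0.811
outer loop
vertex 2.163 -0.852 -3.306
vertex 2.715 -1.38 -3.378
vertex 2.787 -0.7 -3.726
endloop
endfacet
facet normal -0.586 0.686 0.432
outer loop
vertex 1.593 -1.037 -3.785
vertex 2.163 -0.852 -3.306
vertex 2.093 -0.488 -3.978
endloop
endfacet
facet normal -0.930 -0.084 -0.357
outer loop
vertex 1.793 -1.68 -4.154
vertex 1.593 -1.037 -3.785
vertex 1.865 -1.0 -4.502
endloop
endfacet
facet normal -0.099 -0.879 -0.466
outer loop
vertex 2.487 -1.892 -3.902
vertex 1.793 -1.68 -4.154
vertex 2.417 -1.528 -4.574
endloop
endfacet
facet normal 0.758 -0.600 0.257
outer loop
vertex 2.715 -1.38 -3.378
vertex 2.487 -1.892 -3.902
vertex 2.987 -1.343 -4.095
endloop
endfacet

endsolid
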